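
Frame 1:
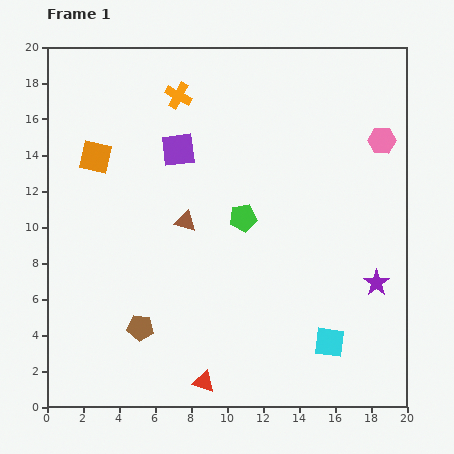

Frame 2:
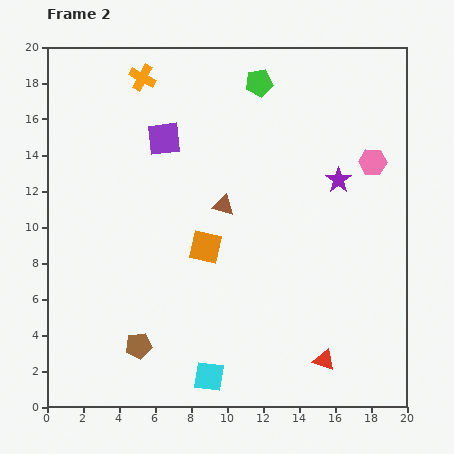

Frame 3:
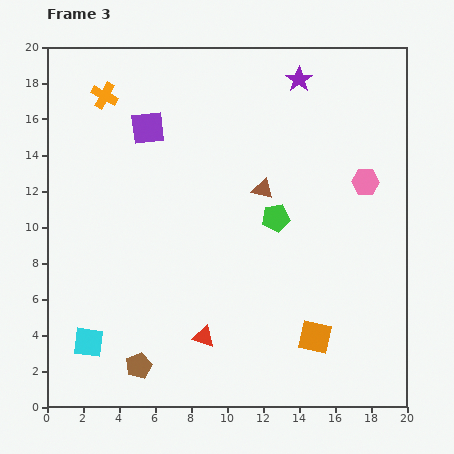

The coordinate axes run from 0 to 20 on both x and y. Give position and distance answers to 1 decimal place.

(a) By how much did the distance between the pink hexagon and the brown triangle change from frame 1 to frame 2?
-3.2

Distance in frame 1: 11.8. Distance in frame 2: 8.6.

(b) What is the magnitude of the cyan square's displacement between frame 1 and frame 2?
7.0

The cyan square moved from (15.7, 3.6) to (9.0, 1.7), a distance of √(6.7² + 1.9²) ≈ 7.0.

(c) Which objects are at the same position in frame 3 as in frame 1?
none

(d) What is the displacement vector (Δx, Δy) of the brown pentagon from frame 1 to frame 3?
(-0.1, -2.1)

The brown pentagon was at (5.2, 4.4) in frame 1 and (5.1, 2.3) in frame 3.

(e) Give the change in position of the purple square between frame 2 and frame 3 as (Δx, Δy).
(-0.9, 0.6)

The purple square was at (6.5, 14.9) in frame 2 and (5.6, 15.5) in frame 3.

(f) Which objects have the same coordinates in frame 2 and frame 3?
none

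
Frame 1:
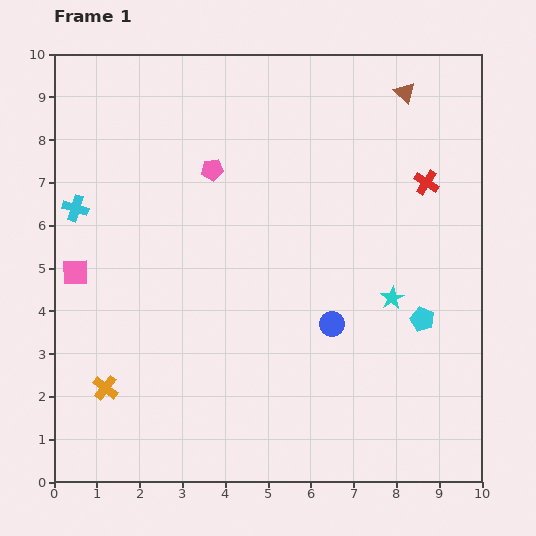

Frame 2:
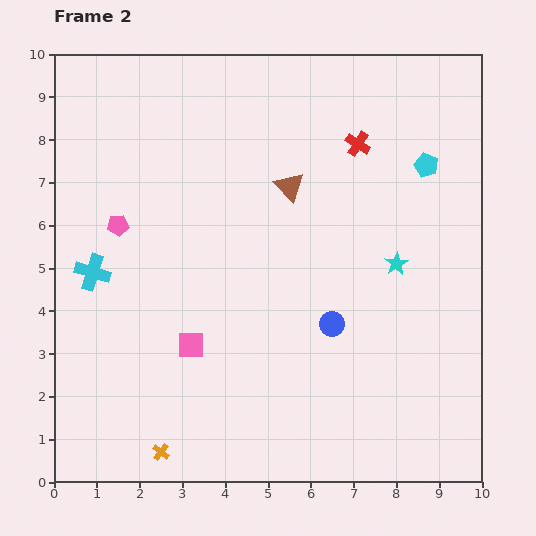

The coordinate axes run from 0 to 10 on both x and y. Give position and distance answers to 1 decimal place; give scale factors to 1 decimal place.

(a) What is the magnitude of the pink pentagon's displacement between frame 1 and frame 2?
2.6

The pink pentagon moved from (3.7, 7.3) to (1.5, 6.0), a distance of √(2.2² + 1.3²) ≈ 2.6.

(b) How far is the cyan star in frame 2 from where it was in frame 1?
0.8

The cyan star moved from (7.9, 4.3) to (8.0, 5.1), a distance of √(0.1² + 0.8²) ≈ 0.8.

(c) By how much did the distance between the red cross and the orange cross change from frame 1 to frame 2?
-0.4

Distance in frame 1: 8.9. Distance in frame 2: 8.5.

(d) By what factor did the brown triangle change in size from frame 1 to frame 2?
1.4×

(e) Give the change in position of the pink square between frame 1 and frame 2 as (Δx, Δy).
(2.7, -1.7)

The pink square was at (0.5, 4.9) in frame 1 and (3.2, 3.2) in frame 2.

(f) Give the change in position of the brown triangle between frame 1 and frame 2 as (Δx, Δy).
(-2.7, -2.2)

The brown triangle was at (8.2, 9.1) in frame 1 and (5.5, 6.9) in frame 2.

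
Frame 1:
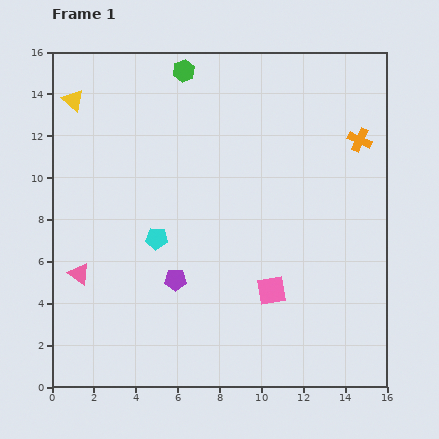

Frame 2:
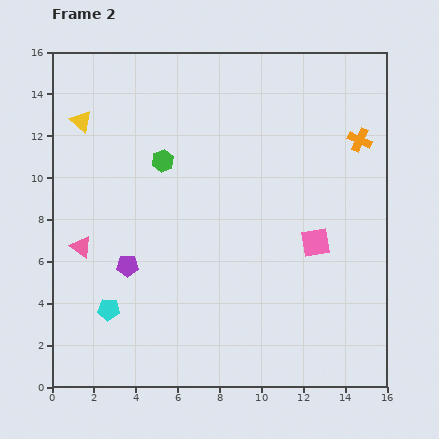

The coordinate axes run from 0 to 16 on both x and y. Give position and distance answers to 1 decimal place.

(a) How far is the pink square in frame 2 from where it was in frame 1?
3.1

The pink square moved from (10.5, 4.6) to (12.6, 6.9), a distance of √(2.1² + 2.3²) ≈ 3.1.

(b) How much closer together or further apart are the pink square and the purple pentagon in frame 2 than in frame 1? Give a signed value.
+4.5

Distance in frame 1: 4.6. Distance in frame 2: 9.1.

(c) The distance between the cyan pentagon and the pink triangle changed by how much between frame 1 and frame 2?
-0.8

Distance in frame 1: 4.1. Distance in frame 2: 3.3.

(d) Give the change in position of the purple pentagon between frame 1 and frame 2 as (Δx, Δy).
(-2.3, 0.7)

The purple pentagon was at (5.9, 5.1) in frame 1 and (3.6, 5.8) in frame 2.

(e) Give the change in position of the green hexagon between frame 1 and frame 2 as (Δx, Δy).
(-1.0, -4.3)

The green hexagon was at (6.3, 15.1) in frame 1 and (5.3, 10.8) in frame 2.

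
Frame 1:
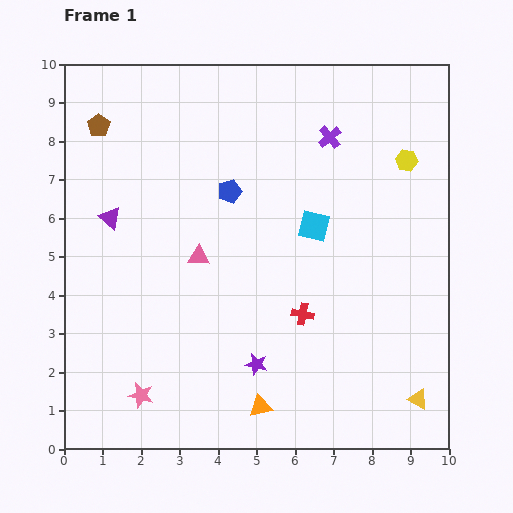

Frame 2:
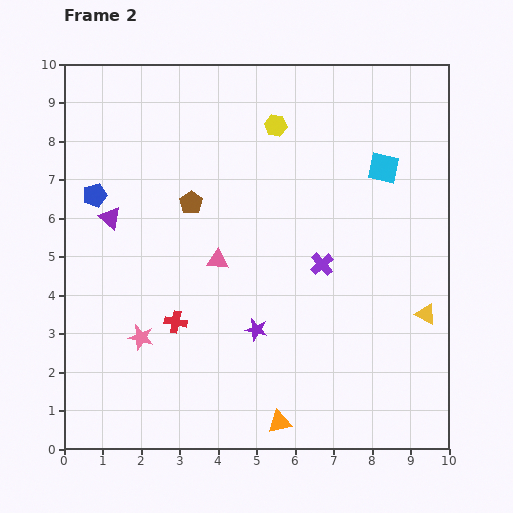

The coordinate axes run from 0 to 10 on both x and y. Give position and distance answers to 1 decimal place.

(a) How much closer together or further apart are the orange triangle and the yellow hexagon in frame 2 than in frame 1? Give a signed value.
+0.3

Distance in frame 1: 7.4. Distance in frame 2: 7.7.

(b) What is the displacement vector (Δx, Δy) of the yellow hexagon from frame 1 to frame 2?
(-3.4, 0.9)

The yellow hexagon was at (8.9, 7.5) in frame 1 and (5.5, 8.4) in frame 2.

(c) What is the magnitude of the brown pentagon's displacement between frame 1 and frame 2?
3.1

The brown pentagon moved from (0.9, 8.4) to (3.3, 6.4), a distance of √(2.4² + 2.0²) ≈ 3.1.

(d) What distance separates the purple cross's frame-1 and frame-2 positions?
3.3

The purple cross moved from (6.9, 8.1) to (6.7, 4.8), a distance of √(0.2² + 3.3²) ≈ 3.3.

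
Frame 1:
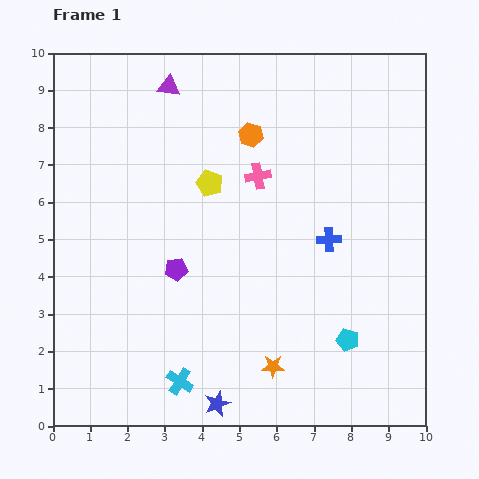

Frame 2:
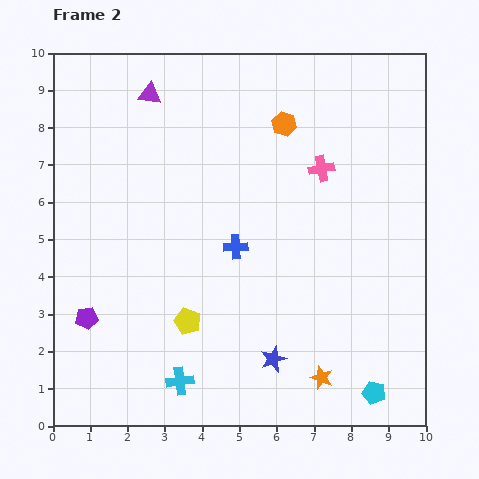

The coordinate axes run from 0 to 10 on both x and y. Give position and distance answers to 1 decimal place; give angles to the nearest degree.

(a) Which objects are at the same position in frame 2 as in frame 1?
the cyan cross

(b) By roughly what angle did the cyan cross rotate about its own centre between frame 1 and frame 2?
39° counter-clockwise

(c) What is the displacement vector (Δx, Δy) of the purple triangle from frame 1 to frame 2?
(-0.5, -0.2)

The purple triangle was at (3.1, 9.1) in frame 1 and (2.6, 8.9) in frame 2.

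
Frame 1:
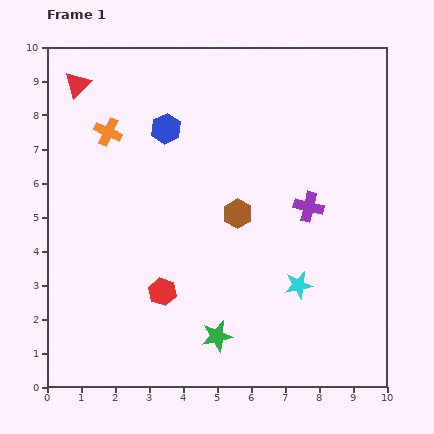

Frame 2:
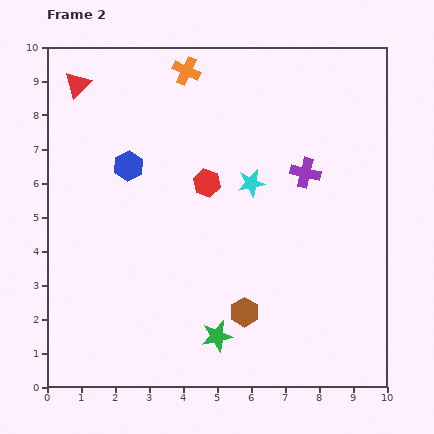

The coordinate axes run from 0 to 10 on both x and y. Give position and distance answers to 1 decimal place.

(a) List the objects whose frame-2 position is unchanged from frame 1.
the red triangle, the green star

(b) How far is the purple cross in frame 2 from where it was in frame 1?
1.0

The purple cross moved from (7.7, 5.3) to (7.6, 6.3), a distance of √(0.1² + 1.0²) ≈ 1.0.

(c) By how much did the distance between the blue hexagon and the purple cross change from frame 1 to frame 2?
+0.4

Distance in frame 1: 4.8. Distance in frame 2: 5.2.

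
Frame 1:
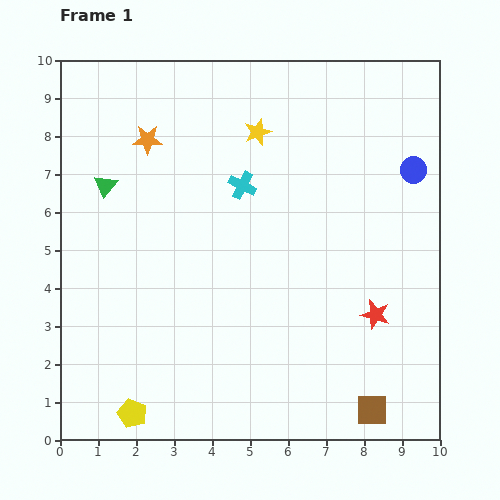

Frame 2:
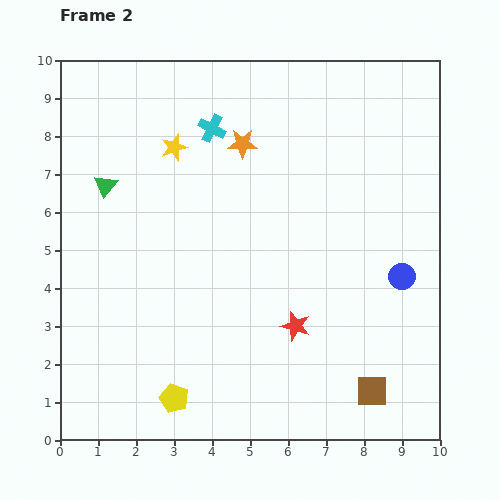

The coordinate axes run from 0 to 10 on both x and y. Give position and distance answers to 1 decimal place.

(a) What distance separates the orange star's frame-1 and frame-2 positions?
2.5

The orange star moved from (2.3, 7.9) to (4.8, 7.8), a distance of √(2.5² + 0.1²) ≈ 2.5.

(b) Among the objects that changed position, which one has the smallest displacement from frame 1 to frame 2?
the brown square

(moved 0.5)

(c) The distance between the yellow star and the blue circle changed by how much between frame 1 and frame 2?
+2.7

Distance in frame 1: 4.2. Distance in frame 2: 6.9.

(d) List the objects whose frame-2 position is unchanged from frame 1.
the green triangle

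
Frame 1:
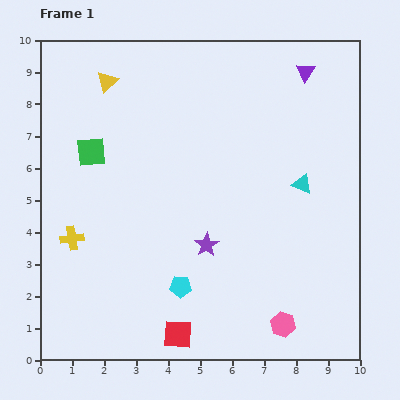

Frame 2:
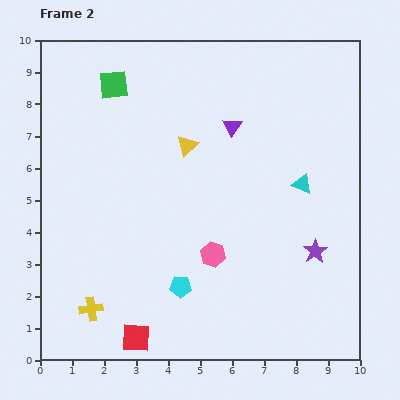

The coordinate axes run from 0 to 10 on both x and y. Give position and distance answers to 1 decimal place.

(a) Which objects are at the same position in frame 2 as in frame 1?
the cyan triangle, the cyan pentagon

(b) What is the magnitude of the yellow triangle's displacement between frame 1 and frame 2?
3.2

The yellow triangle moved from (2.1, 8.7) to (4.6, 6.7), a distance of √(2.5² + 2.0²) ≈ 3.2.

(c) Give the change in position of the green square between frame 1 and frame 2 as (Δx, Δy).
(0.7, 2.1)

The green square was at (1.6, 6.5) in frame 1 and (2.3, 8.6) in frame 2.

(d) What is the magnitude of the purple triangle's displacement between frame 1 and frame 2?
2.9

The purple triangle moved from (8.3, 9.0) to (6.0, 7.3), a distance of √(2.3² + 1.7²) ≈ 2.9.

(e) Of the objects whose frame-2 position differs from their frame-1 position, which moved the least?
the red square

(moved 1.3)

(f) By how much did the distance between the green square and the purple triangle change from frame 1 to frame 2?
-3.3

Distance in frame 1: 7.2. Distance in frame 2: 3.9.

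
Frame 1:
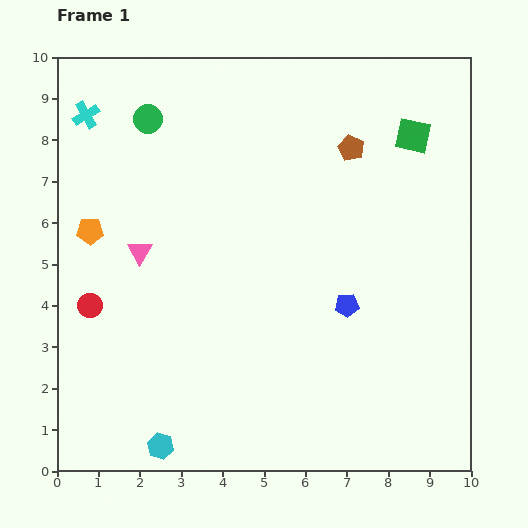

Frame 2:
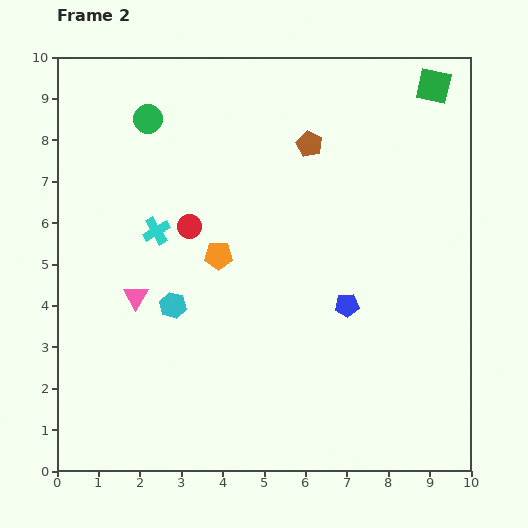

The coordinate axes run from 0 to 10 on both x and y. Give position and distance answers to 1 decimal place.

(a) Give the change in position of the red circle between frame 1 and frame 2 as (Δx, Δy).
(2.4, 1.9)

The red circle was at (0.8, 4.0) in frame 1 and (3.2, 5.9) in frame 2.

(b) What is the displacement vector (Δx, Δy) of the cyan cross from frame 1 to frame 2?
(1.7, -2.8)

The cyan cross was at (0.7, 8.6) in frame 1 and (2.4, 5.8) in frame 2.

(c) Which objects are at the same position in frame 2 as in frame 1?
the blue pentagon, the green circle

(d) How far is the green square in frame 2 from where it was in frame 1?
1.3

The green square moved from (8.6, 8.1) to (9.1, 9.3), a distance of √(0.5² + 1.2²) ≈ 1.3.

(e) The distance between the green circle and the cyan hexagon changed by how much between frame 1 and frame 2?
-3.4

Distance in frame 1: 7.9. Distance in frame 2: 4.5.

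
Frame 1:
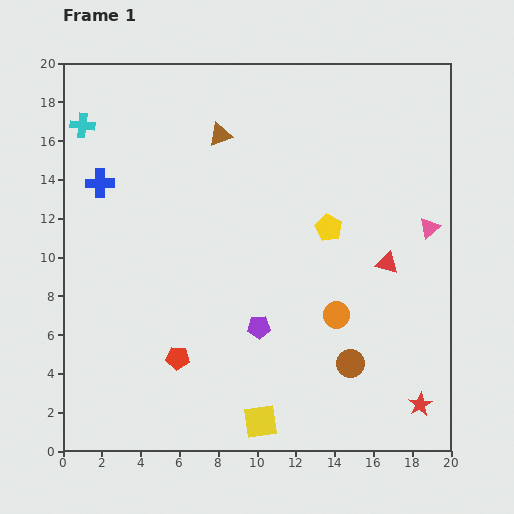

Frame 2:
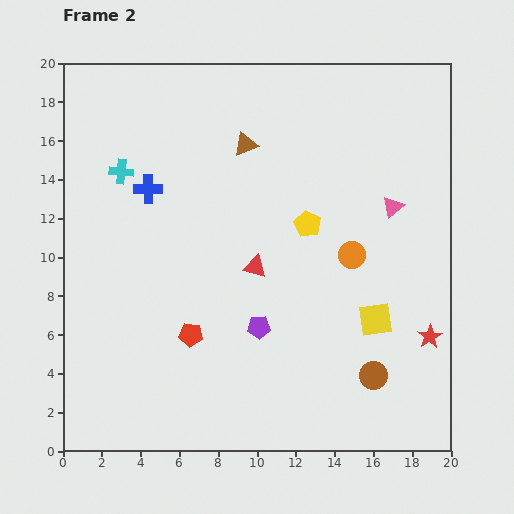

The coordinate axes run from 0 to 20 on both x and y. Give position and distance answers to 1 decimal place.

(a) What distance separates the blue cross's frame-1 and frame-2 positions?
2.5

The blue cross moved from (1.9, 13.8) to (4.4, 13.5), a distance of √(2.5² + 0.3²) ≈ 2.5.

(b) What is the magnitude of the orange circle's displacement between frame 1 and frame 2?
3.2

The orange circle moved from (14.1, 7.0) to (14.9, 10.1), a distance of √(0.8² + 3.1²) ≈ 3.2.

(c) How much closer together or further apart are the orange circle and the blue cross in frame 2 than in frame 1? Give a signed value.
-3.0

Distance in frame 1: 14.0. Distance in frame 2: 11.0.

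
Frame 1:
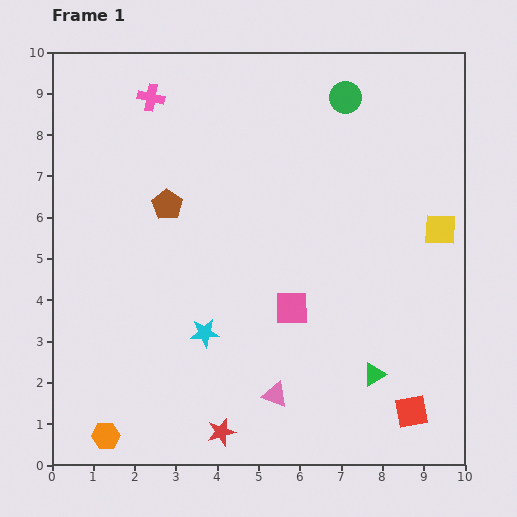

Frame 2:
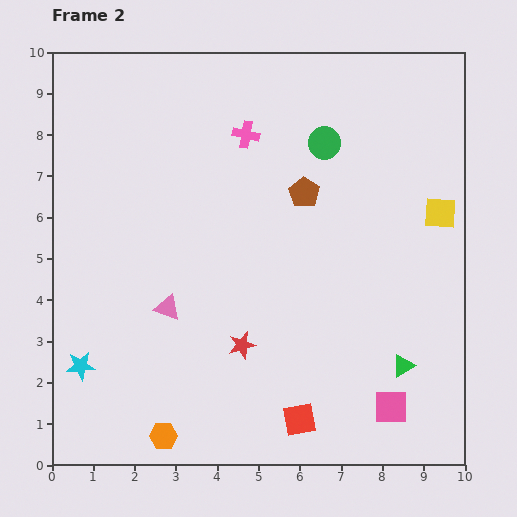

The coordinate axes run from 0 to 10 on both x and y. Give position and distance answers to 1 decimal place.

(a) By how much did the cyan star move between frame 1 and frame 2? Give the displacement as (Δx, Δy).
(-3.0, -0.8)

The cyan star was at (3.7, 3.2) in frame 1 and (0.7, 2.4) in frame 2.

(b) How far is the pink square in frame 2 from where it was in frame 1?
3.4

The pink square moved from (5.8, 3.8) to (8.2, 1.4), a distance of √(2.4² + 2.4²) ≈ 3.4.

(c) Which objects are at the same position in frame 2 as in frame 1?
none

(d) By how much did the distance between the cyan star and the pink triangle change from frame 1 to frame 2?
+0.2

Distance in frame 1: 2.3. Distance in frame 2: 2.5.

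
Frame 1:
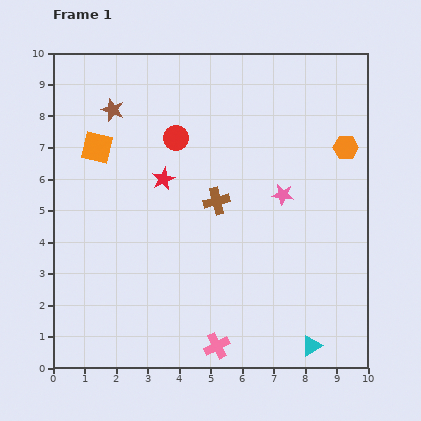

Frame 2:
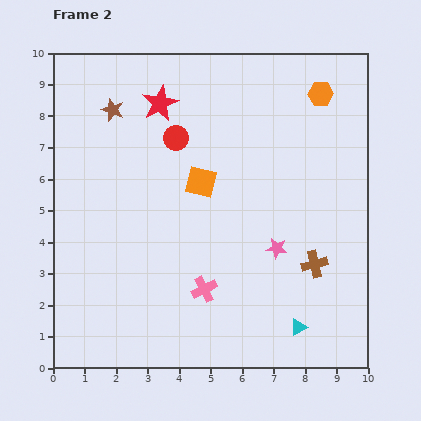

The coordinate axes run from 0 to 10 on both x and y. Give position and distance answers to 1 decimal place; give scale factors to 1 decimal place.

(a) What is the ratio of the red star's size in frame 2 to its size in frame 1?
1.6×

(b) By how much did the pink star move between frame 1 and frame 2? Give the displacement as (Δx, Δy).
(-0.2, -1.7)

The pink star was at (7.3, 5.5) in frame 1 and (7.1, 3.8) in frame 2.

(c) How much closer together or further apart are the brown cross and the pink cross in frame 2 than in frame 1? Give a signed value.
-1.0

Distance in frame 1: 4.6. Distance in frame 2: 3.6.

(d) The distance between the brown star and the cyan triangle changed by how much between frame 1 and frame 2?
-0.7

Distance in frame 1: 9.8. Distance in frame 2: 9.1.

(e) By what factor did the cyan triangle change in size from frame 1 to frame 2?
0.8×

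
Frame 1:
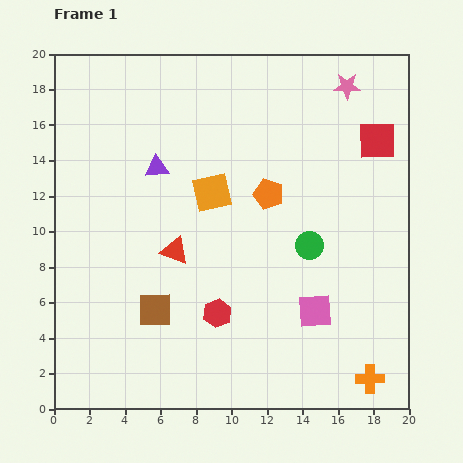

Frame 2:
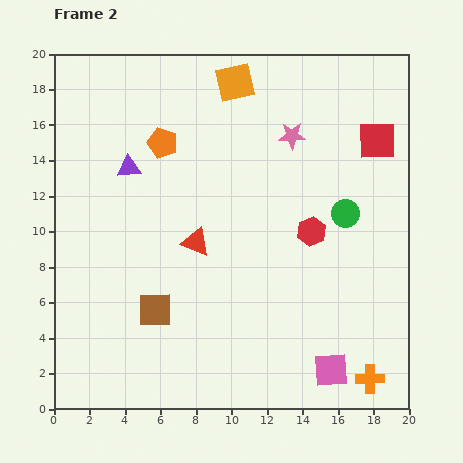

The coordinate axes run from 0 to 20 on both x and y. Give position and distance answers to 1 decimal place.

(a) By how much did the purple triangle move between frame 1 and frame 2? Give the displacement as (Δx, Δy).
(-1.6, 0.0)

The purple triangle was at (5.8, 13.6) in frame 1 and (4.2, 13.6) in frame 2.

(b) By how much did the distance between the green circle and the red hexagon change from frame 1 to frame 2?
-4.3

Distance in frame 1: 6.4. Distance in frame 2: 2.1.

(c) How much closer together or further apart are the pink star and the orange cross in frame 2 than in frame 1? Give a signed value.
-2.2

Distance in frame 1: 16.6. Distance in frame 2: 14.4.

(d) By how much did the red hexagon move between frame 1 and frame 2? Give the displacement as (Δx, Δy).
(5.3, 4.6)

The red hexagon was at (9.2, 5.4) in frame 1 and (14.5, 10.0) in frame 2.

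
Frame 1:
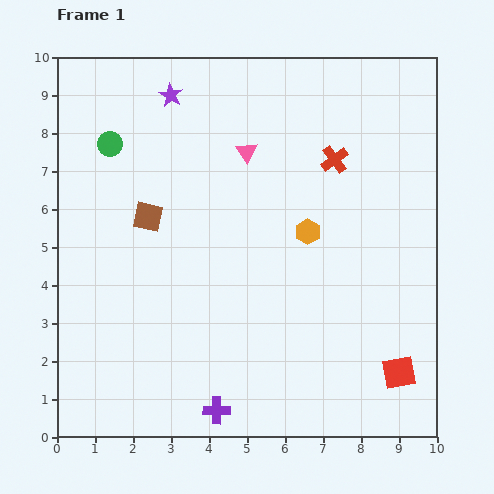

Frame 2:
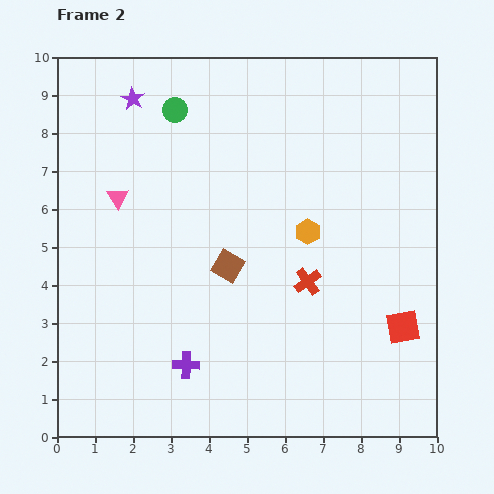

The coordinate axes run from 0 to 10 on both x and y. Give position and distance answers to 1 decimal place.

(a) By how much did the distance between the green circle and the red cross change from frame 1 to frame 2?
-0.2

Distance in frame 1: 5.9. Distance in frame 2: 5.7.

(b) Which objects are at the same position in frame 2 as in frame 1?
the orange hexagon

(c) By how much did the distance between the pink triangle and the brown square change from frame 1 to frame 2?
+0.3

Distance in frame 1: 3.1. Distance in frame 2: 3.4.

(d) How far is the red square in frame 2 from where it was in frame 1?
1.2

The red square moved from (9.0, 1.7) to (9.1, 2.9), a distance of √(0.1² + 1.2²) ≈ 1.2.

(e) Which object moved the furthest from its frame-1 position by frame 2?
the pink triangle

(moved 3.6; next 3.3)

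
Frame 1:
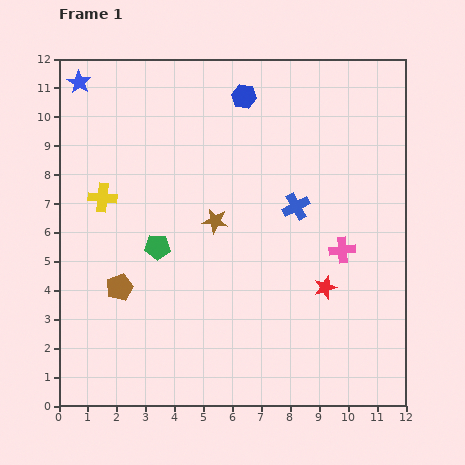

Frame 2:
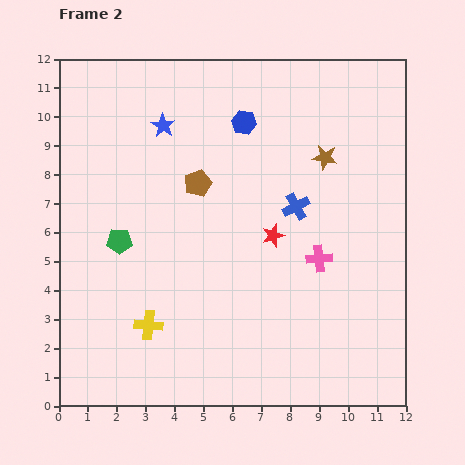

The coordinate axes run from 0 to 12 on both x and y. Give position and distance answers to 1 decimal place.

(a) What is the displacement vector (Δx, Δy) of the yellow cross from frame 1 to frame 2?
(1.6, -4.4)

The yellow cross was at (1.5, 7.2) in frame 1 and (3.1, 2.8) in frame 2.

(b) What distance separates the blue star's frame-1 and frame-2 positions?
3.3

The blue star moved from (0.7, 11.2) to (3.6, 9.7), a distance of √(2.9² + 1.5²) ≈ 3.3.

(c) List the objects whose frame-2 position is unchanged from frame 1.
the blue cross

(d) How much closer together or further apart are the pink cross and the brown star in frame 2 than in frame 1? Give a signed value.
-1.0

Distance in frame 1: 4.5. Distance in frame 2: 3.5.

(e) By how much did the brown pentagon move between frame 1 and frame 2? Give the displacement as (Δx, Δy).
(2.7, 3.6)

The brown pentagon was at (2.1, 4.1) in frame 1 and (4.8, 7.7) in frame 2.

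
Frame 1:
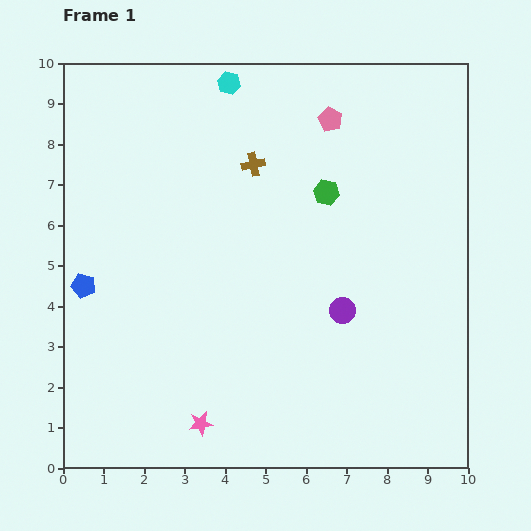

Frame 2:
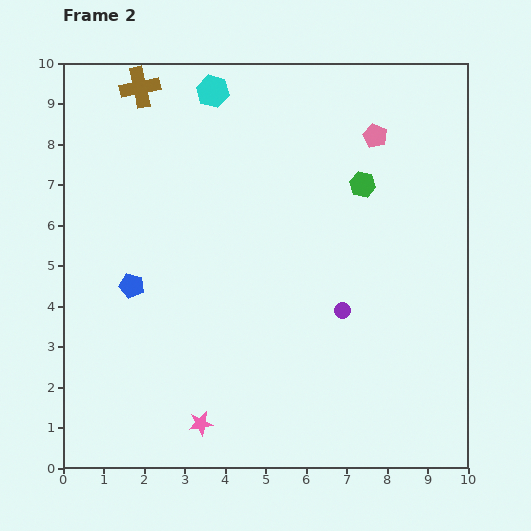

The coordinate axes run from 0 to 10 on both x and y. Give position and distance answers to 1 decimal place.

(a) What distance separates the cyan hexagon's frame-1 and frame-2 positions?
0.4

The cyan hexagon moved from (4.1, 9.5) to (3.7, 9.3), a distance of √(0.4² + 0.2²) ≈ 0.4.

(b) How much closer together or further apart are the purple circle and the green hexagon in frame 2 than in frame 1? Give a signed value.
+0.2

Distance in frame 1: 2.9. Distance in frame 2: 3.1.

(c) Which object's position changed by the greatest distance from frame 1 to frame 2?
the brown cross

(moved 3.4; next 1.2)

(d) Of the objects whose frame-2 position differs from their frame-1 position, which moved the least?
the cyan hexagon

(moved 0.4)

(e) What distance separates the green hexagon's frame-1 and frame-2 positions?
0.9

The green hexagon moved from (6.5, 6.8) to (7.4, 7.0), a distance of √(0.9² + 0.2²) ≈ 0.9.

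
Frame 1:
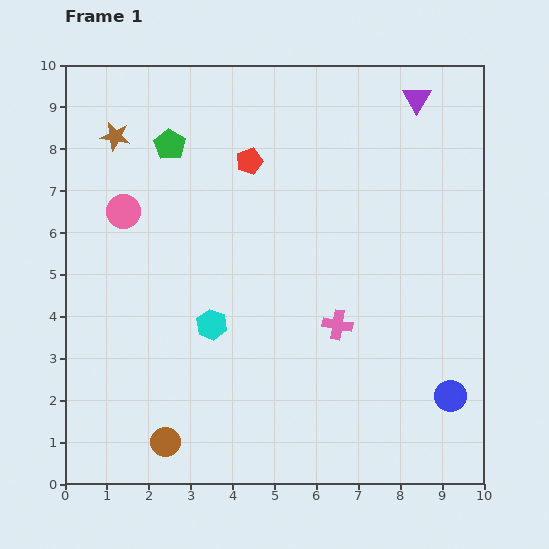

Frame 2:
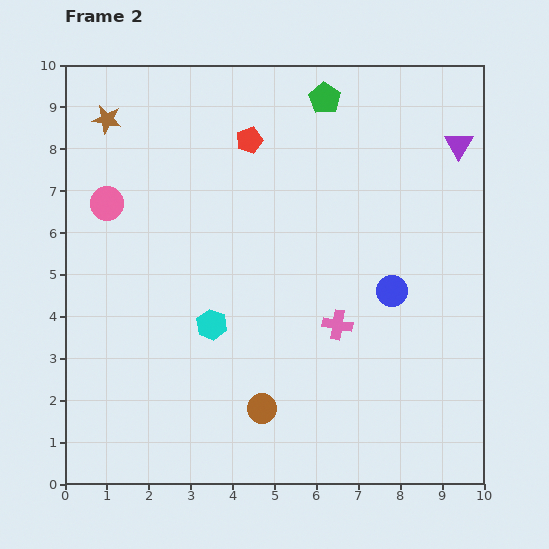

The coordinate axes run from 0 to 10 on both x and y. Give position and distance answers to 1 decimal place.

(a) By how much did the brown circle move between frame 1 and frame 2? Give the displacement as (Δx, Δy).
(2.3, 0.8)

The brown circle was at (2.4, 1.0) in frame 1 and (4.7, 1.8) in frame 2.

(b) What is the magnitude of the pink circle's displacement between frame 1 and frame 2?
0.4

The pink circle moved from (1.4, 6.5) to (1.0, 6.7), a distance of √(0.4² + 0.2²) ≈ 0.4.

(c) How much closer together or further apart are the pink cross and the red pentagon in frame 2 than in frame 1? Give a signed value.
+0.5

Distance in frame 1: 4.4. Distance in frame 2: 4.9.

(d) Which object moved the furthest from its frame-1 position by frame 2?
the green pentagon

(moved 3.9; next 2.9)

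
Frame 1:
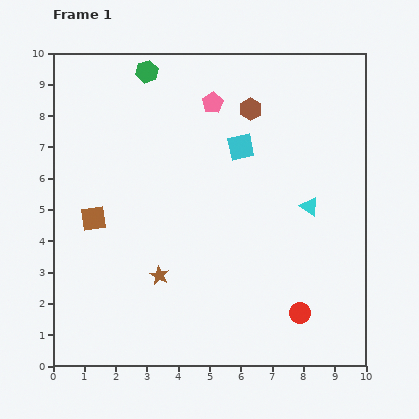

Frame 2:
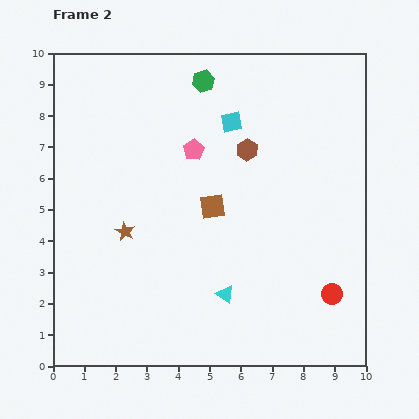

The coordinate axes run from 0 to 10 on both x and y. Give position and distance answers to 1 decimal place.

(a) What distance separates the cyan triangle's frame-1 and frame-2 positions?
3.9

The cyan triangle moved from (8.2, 5.1) to (5.5, 2.3), a distance of √(2.7² + 2.8²) ≈ 3.9.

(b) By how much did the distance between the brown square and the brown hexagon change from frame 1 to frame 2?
-4.0

Distance in frame 1: 6.1. Distance in frame 2: 2.1.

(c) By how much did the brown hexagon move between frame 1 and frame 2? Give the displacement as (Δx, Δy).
(-0.1, -1.3)

The brown hexagon was at (6.3, 8.2) in frame 1 and (6.2, 6.9) in frame 2.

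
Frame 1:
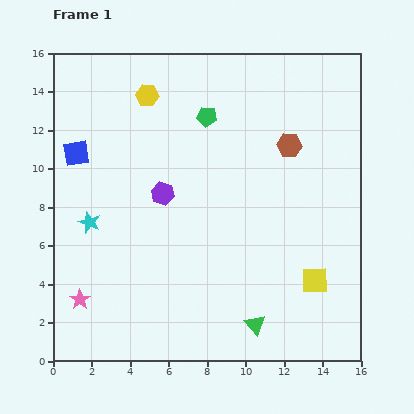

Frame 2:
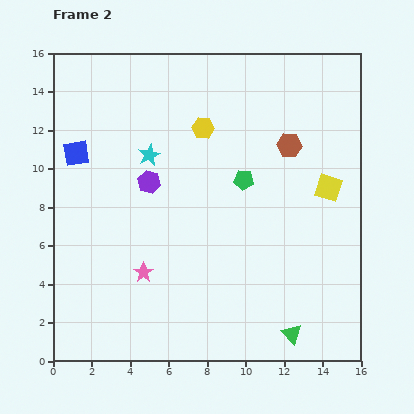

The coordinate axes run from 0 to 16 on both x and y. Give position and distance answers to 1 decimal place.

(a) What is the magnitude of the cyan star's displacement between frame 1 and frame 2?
4.7

The cyan star moved from (1.9, 7.2) to (5.0, 10.7), a distance of √(3.1² + 3.5²) ≈ 4.7.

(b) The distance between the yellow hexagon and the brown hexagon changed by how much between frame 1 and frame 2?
-3.2

Distance in frame 1: 7.8. Distance in frame 2: 4.6.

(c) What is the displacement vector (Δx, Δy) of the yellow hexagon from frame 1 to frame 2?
(2.9, -1.7)

The yellow hexagon was at (4.9, 13.8) in frame 1 and (7.8, 12.1) in frame 2.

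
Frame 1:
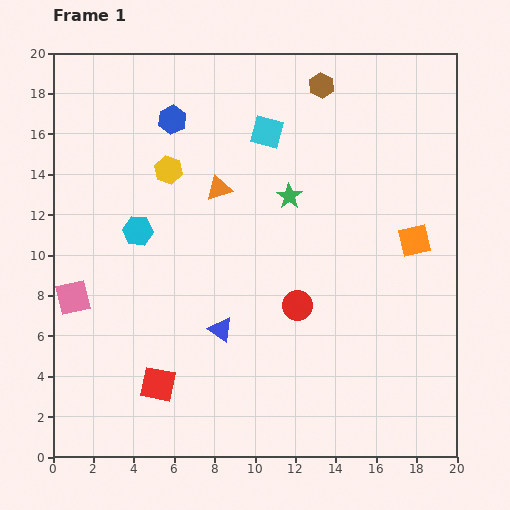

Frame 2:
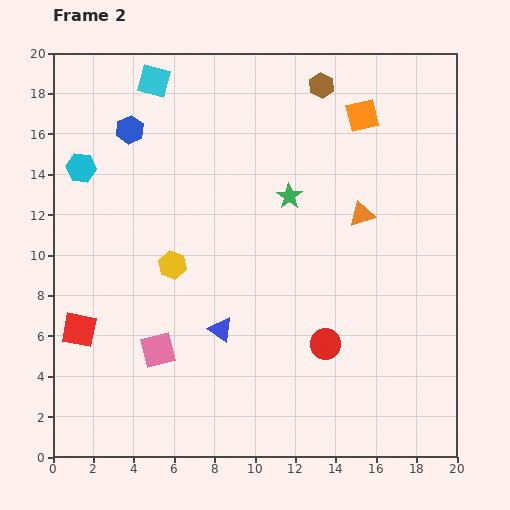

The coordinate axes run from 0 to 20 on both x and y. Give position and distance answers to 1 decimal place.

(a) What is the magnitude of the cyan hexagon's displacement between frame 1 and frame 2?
4.2

The cyan hexagon moved from (4.2, 11.2) to (1.4, 14.3), a distance of √(2.8² + 3.1²) ≈ 4.2.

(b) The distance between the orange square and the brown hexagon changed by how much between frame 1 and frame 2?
-6.5

Distance in frame 1: 9.0. Distance in frame 2: 2.5.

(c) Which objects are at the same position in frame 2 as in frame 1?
the green star, the blue triangle, the brown hexagon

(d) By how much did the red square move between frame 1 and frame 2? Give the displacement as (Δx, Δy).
(-3.9, 2.7)

The red square was at (5.2, 3.6) in frame 1 and (1.3, 6.3) in frame 2.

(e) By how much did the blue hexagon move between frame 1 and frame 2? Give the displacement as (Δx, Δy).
(-2.1, -0.5)

The blue hexagon was at (5.9, 16.7) in frame 1 and (3.8, 16.2) in frame 2.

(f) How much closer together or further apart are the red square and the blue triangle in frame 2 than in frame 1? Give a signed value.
+2.9

Distance in frame 1: 4.1. Distance in frame 2: 7.0.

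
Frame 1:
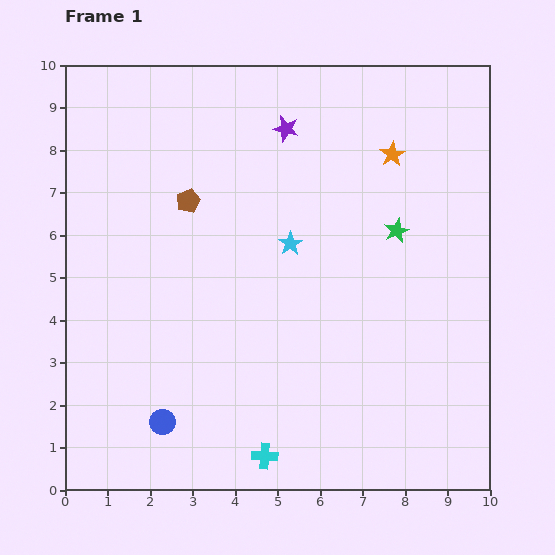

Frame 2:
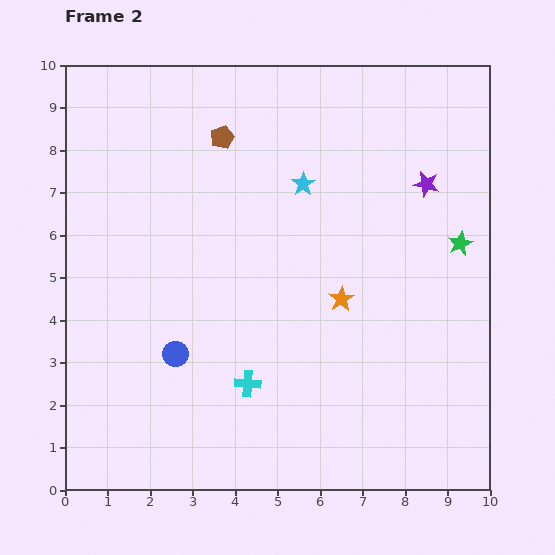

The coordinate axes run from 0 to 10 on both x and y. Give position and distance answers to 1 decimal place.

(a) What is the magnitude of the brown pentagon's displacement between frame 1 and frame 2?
1.7

The brown pentagon moved from (2.9, 6.8) to (3.7, 8.3), a distance of √(0.8² + 1.5²) ≈ 1.7.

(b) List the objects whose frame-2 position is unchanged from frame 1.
none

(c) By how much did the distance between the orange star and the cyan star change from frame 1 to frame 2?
-0.4

Distance in frame 1: 3.2. Distance in frame 2: 2.8.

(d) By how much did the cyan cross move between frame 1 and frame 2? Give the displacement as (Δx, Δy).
(-0.4, 1.7)

The cyan cross was at (4.7, 0.8) in frame 1 and (4.3, 2.5) in frame 2.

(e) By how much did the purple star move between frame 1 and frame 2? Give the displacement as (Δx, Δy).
(3.3, -1.3)

The purple star was at (5.2, 8.5) in frame 1 and (8.5, 7.2) in frame 2.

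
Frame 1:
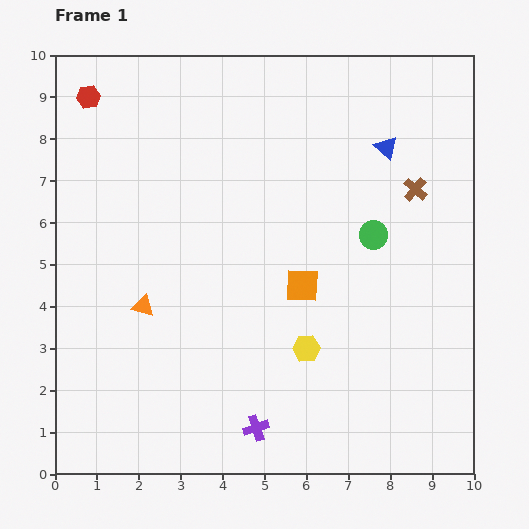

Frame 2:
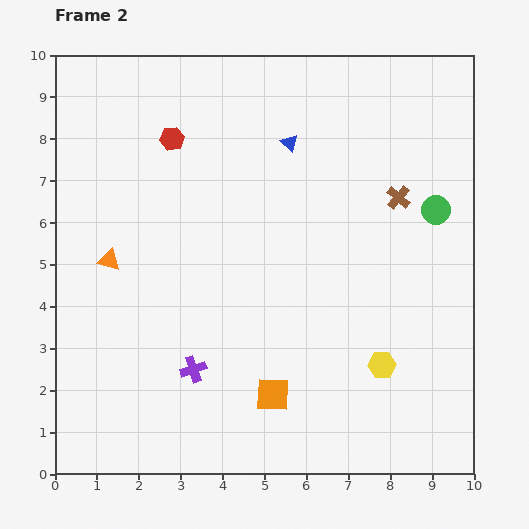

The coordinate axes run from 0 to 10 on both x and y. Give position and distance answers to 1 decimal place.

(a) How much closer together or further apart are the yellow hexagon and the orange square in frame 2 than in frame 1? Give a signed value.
+1.2

Distance in frame 1: 1.5. Distance in frame 2: 2.7.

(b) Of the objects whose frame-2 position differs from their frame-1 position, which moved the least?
the brown cross

(moved 0.4)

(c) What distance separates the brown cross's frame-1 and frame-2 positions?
0.4

The brown cross moved from (8.6, 6.8) to (8.2, 6.6), a distance of √(0.4² + 0.2²) ≈ 0.4.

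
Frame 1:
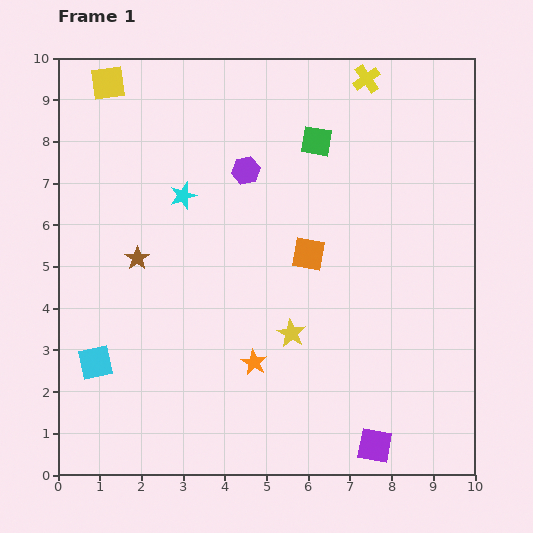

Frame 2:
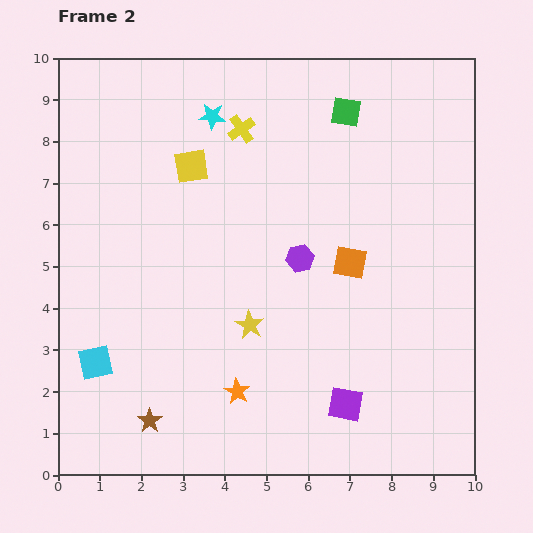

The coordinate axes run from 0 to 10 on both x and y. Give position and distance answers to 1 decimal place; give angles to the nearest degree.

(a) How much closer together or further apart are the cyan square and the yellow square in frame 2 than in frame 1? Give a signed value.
-1.5

Distance in frame 1: 6.7. Distance in frame 2: 5.2.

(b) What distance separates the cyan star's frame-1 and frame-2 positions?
2.0

The cyan star moved from (3.0, 6.7) to (3.7, 8.6), a distance of √(0.7² + 1.9²) ≈ 2.0.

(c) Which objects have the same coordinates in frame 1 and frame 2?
the cyan square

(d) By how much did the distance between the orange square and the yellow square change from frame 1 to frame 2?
-1.9

Distance in frame 1: 6.3. Distance in frame 2: 4.4.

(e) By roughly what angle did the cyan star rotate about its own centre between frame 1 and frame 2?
23° clockwise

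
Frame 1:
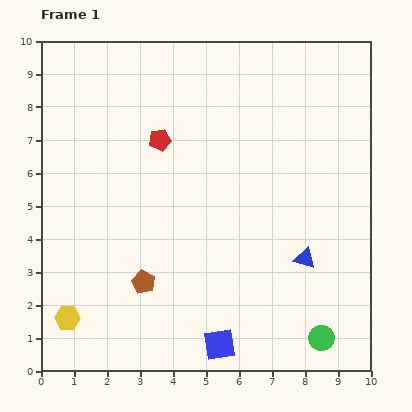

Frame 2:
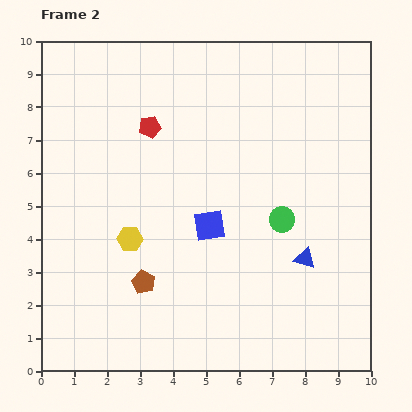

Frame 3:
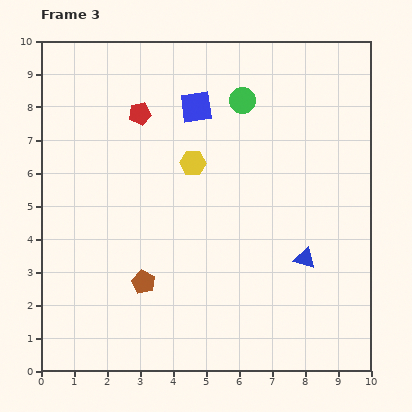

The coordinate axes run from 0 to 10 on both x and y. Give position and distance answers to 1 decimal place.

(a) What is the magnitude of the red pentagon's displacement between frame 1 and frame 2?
0.5

The red pentagon moved from (3.6, 7.0) to (3.3, 7.4), a distance of √(0.3² + 0.4²) ≈ 0.5.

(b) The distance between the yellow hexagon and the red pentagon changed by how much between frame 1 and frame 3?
-3.9

Distance in frame 1: 6.1. Distance in frame 3: 2.2.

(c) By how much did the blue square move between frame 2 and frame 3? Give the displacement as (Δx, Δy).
(-0.4, 3.6)

The blue square was at (5.1, 4.4) in frame 2 and (4.7, 8.0) in frame 3.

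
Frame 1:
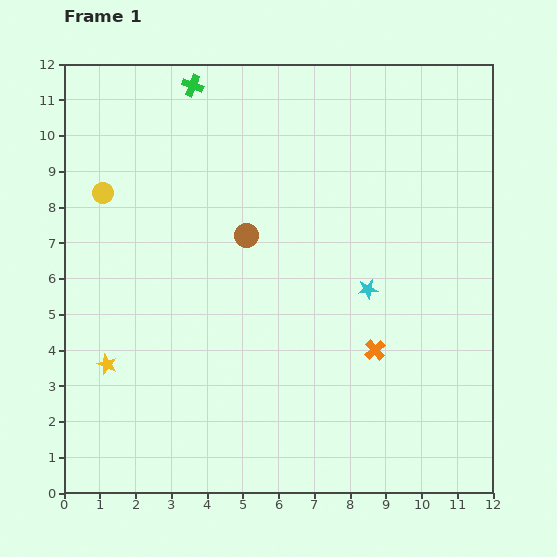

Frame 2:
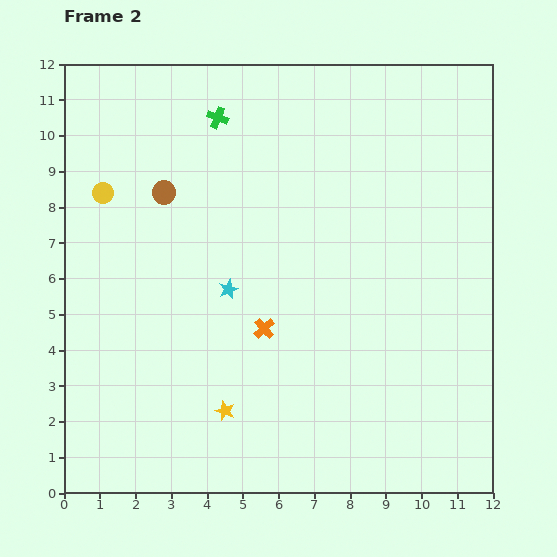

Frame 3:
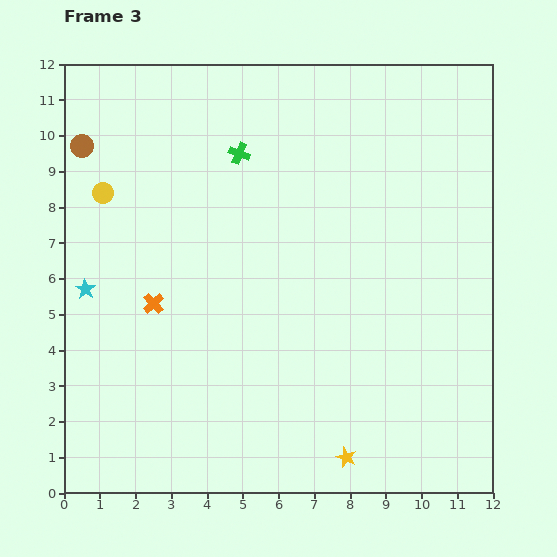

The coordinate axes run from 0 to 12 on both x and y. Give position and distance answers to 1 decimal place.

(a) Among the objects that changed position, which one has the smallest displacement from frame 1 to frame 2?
the green cross

(moved 1.1)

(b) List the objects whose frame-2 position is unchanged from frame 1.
the yellow circle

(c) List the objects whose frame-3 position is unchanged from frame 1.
the yellow circle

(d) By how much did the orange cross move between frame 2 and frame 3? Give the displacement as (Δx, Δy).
(-3.1, 0.7)

The orange cross was at (5.6, 4.6) in frame 2 and (2.5, 5.3) in frame 3.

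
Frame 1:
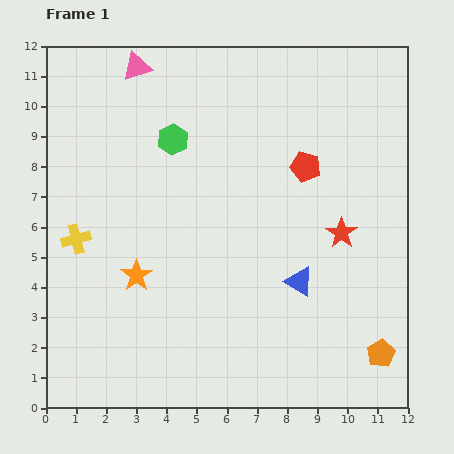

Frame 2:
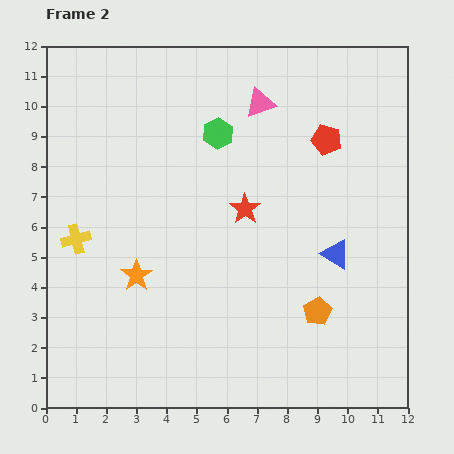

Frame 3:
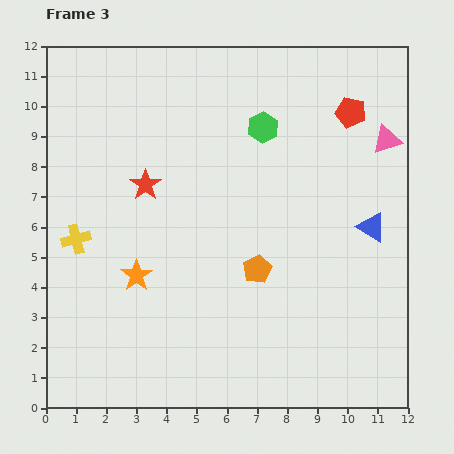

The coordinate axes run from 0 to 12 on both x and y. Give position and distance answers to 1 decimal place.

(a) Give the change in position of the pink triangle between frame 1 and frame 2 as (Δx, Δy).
(4.1, -1.2)

The pink triangle was at (3.0, 11.3) in frame 1 and (7.1, 10.1) in frame 2.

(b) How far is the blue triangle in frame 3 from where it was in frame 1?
3.0

The blue triangle moved from (8.4, 4.2) to (10.8, 6.0), a distance of √(2.4² + 1.8²) ≈ 3.0.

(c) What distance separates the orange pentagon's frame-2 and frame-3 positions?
2.4

The orange pentagon moved from (9.0, 3.2) to (7.0, 4.6), a distance of √(2.0² + 1.4²) ≈ 2.4.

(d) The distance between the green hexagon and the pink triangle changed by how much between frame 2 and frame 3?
+2.4

Distance in frame 2: 1.7. Distance in frame 3: 4.1.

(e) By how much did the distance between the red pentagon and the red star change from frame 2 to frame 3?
+3.7

Distance in frame 2: 3.5. Distance in frame 3: 7.2.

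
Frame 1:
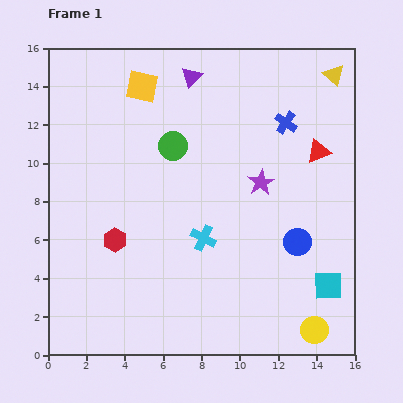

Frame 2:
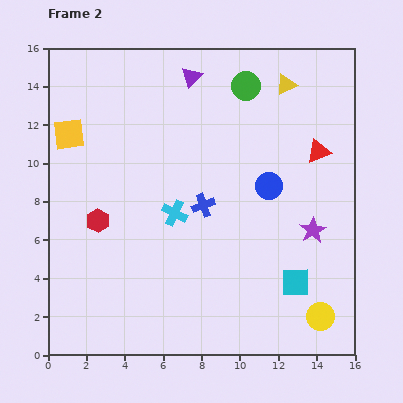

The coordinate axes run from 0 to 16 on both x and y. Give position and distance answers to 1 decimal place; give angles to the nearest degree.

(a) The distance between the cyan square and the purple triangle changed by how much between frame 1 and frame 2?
-1.0

Distance in frame 1: 13.0. Distance in frame 2: 12.0.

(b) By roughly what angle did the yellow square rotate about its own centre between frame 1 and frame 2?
18° counter-clockwise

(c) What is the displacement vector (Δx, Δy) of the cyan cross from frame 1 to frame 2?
(-1.5, 1.3)

The cyan cross was at (8.1, 6.1) in frame 1 and (6.6, 7.4) in frame 2.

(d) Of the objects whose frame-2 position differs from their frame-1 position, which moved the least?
the yellow circle

(moved 0.8)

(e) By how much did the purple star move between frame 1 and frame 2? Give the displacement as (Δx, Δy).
(2.7, -2.5)

The purple star was at (11.1, 9.0) in frame 1 and (13.8, 6.5) in frame 2.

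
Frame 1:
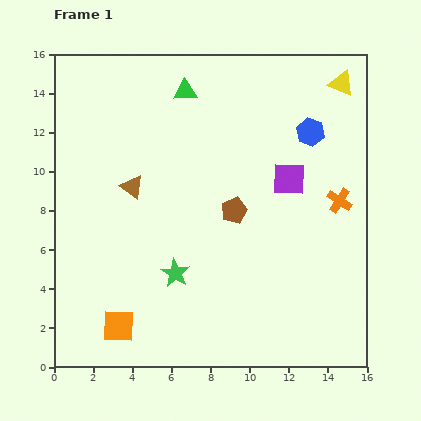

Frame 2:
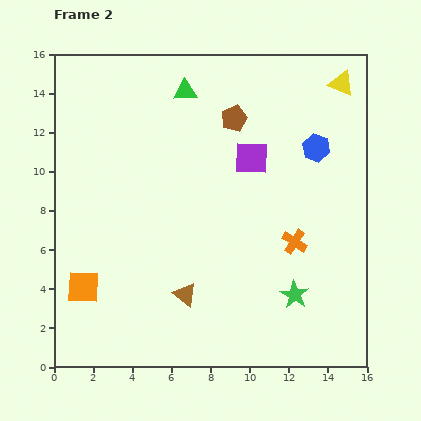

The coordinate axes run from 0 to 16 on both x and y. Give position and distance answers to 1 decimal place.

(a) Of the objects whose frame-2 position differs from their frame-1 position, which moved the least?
the blue hexagon

(moved 0.9)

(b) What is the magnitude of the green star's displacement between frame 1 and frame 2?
6.2

The green star moved from (6.2, 4.8) to (12.3, 3.7), a distance of √(6.1² + 1.1²) ≈ 6.2.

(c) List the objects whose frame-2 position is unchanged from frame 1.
the green triangle, the yellow triangle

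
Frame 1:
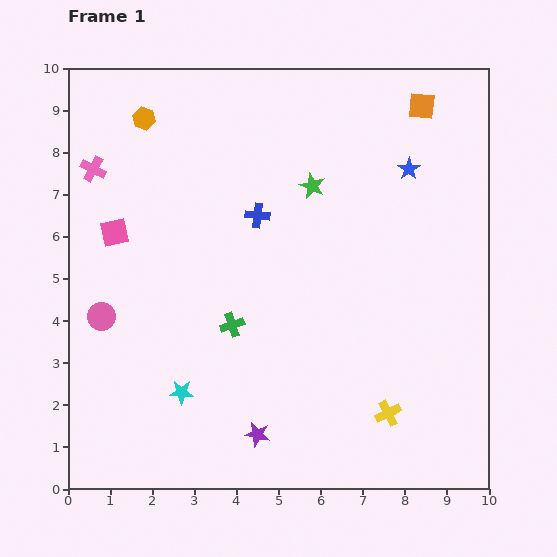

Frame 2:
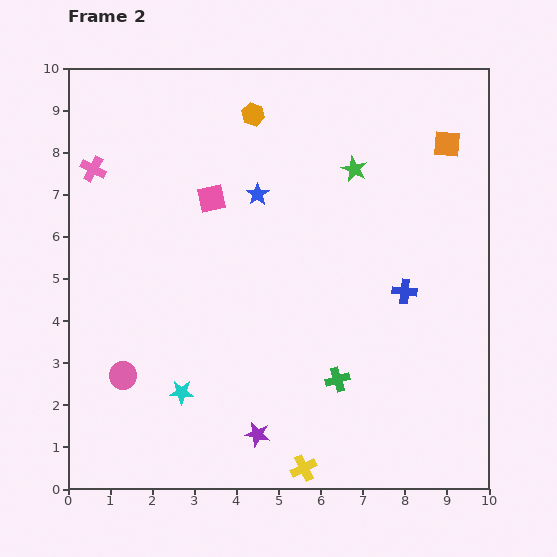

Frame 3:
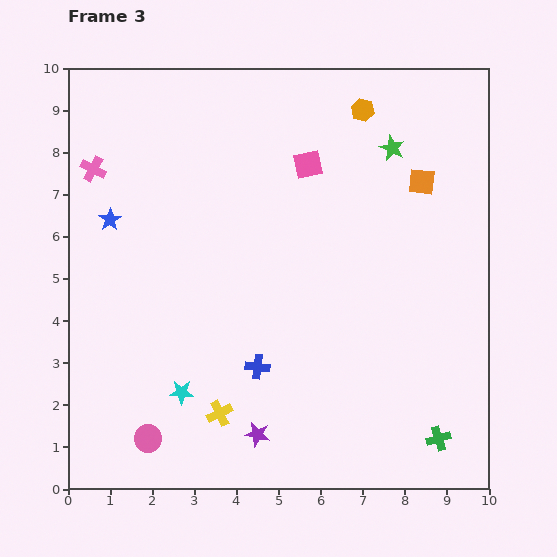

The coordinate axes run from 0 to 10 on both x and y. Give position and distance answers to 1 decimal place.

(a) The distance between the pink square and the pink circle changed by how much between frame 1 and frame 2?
+2.7

Distance in frame 1: 2.0. Distance in frame 2: 4.7.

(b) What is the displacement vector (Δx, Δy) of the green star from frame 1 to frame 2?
(1.0, 0.4)

The green star was at (5.8, 7.2) in frame 1 and (6.8, 7.6) in frame 2.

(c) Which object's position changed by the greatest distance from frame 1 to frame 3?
the blue star

(moved 7.2; next 5.6)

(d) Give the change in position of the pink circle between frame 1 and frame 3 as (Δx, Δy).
(1.1, -2.9)

The pink circle was at (0.8, 4.1) in frame 1 and (1.9, 1.2) in frame 3.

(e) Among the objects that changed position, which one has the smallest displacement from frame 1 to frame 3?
the orange square

(moved 1.8)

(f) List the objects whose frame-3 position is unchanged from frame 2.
the pink cross, the purple star, the cyan star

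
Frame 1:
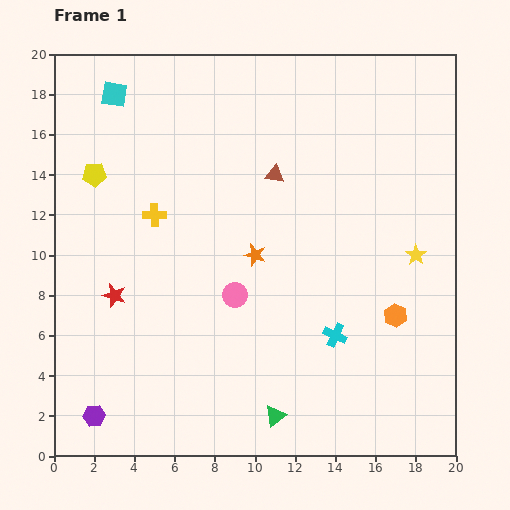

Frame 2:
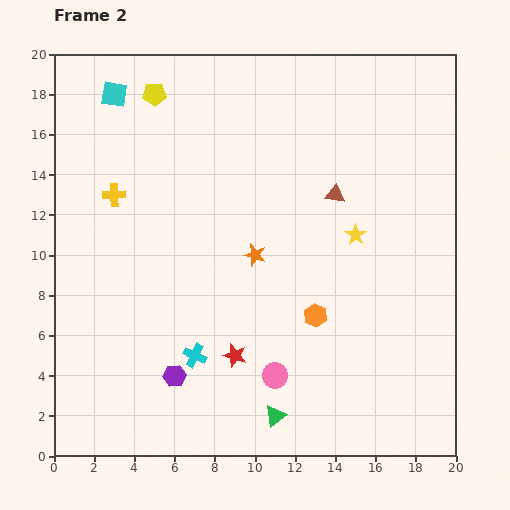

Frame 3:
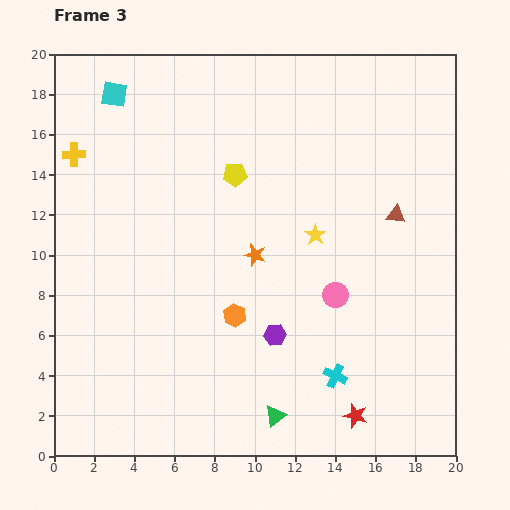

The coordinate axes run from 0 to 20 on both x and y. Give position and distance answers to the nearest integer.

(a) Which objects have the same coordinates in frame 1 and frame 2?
the cyan square, the green triangle, the orange star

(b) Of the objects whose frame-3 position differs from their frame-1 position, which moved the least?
the cyan cross

(moved 2)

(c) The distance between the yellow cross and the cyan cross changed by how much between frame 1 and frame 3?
+6

Distance in frame 1: 11. Distance in frame 3: 17.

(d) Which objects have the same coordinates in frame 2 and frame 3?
the cyan square, the green triangle, the orange star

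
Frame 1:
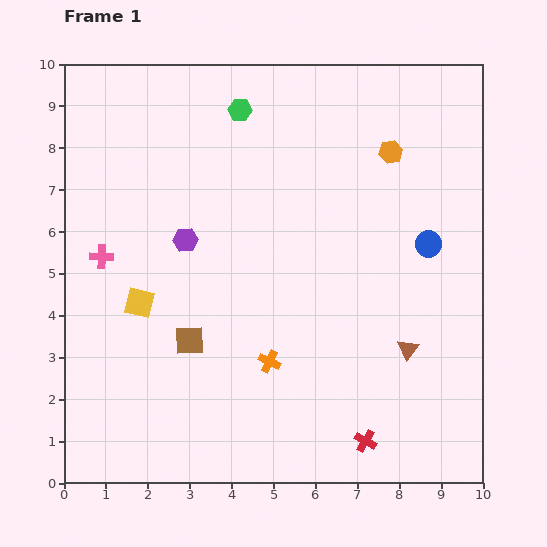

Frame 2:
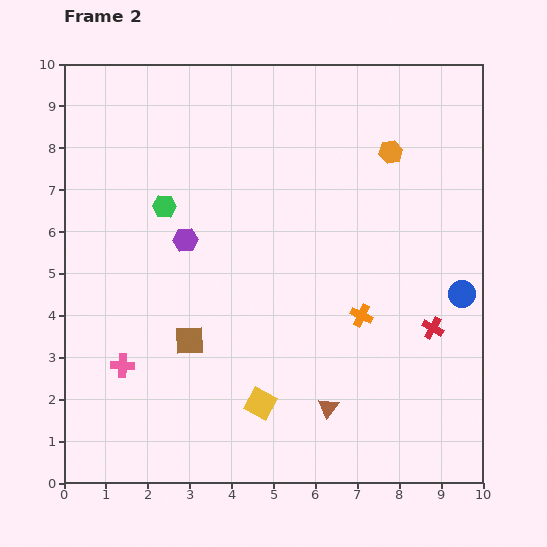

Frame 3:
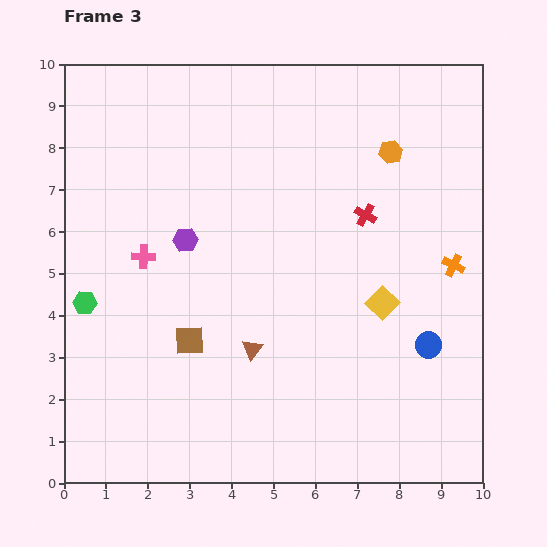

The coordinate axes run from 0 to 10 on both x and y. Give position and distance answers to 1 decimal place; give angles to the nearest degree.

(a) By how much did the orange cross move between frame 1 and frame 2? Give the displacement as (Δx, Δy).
(2.2, 1.1)

The orange cross was at (4.9, 2.9) in frame 1 and (7.1, 4.0) in frame 2.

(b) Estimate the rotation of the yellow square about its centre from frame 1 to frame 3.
30° clockwise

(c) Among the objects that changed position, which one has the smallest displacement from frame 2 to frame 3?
the blue circle

(moved 1.4)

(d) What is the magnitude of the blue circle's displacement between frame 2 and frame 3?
1.4

The blue circle moved from (9.5, 4.5) to (8.7, 3.3), a distance of √(0.8² + 1.2²) ≈ 1.4.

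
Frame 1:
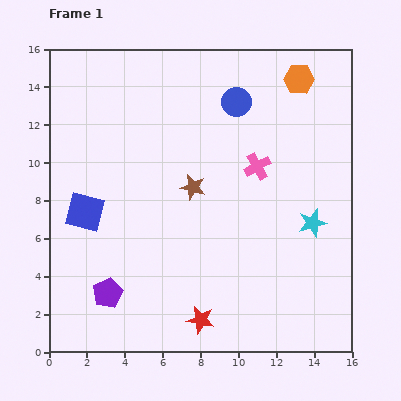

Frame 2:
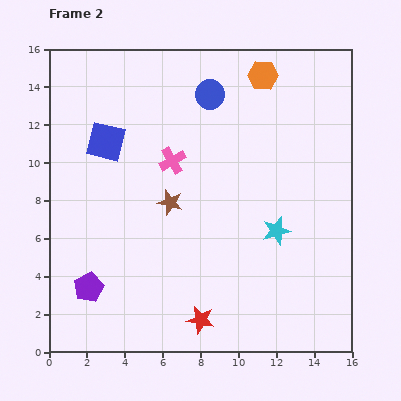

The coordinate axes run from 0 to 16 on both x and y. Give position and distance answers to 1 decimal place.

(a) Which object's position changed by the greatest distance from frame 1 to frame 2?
the pink cross

(moved 4.5; next 3.9)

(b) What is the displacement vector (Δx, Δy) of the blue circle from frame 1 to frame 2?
(-1.4, 0.4)

The blue circle was at (9.9, 13.2) in frame 1 and (8.5, 13.6) in frame 2.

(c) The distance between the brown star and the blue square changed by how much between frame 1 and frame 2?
-1.1

Distance in frame 1: 5.8. Distance in frame 2: 4.7.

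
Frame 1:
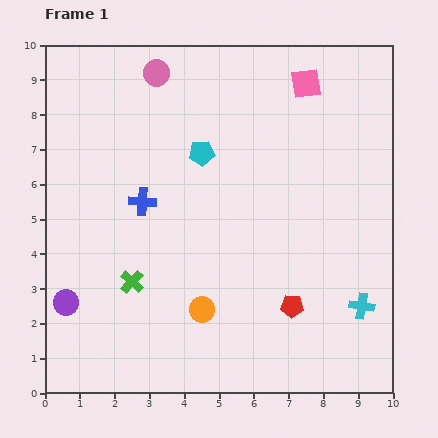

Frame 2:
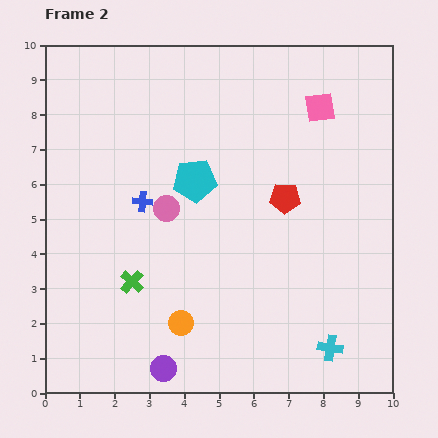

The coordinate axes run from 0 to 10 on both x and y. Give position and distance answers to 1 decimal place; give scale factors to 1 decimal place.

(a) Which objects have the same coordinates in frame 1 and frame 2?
the blue cross, the green cross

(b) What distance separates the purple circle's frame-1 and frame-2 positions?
3.4

The purple circle moved from (0.6, 2.6) to (3.4, 0.7), a distance of √(2.8² + 1.9²) ≈ 3.4.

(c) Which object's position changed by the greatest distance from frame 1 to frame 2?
the pink circle

(moved 3.9; next 3.4)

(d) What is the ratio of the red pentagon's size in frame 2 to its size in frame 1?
1.4×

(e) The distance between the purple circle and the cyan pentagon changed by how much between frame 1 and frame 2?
-0.3

Distance in frame 1: 5.8. Distance in frame 2: 5.5.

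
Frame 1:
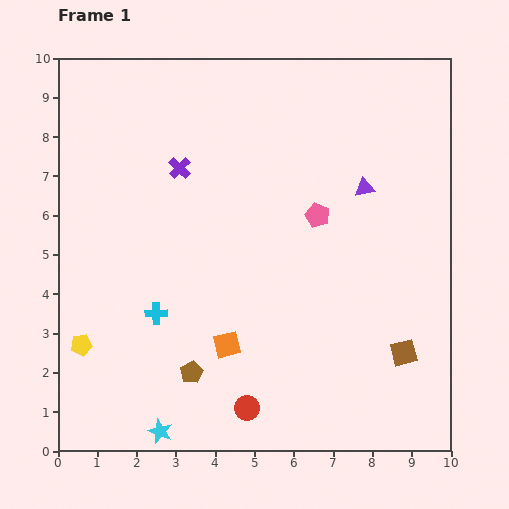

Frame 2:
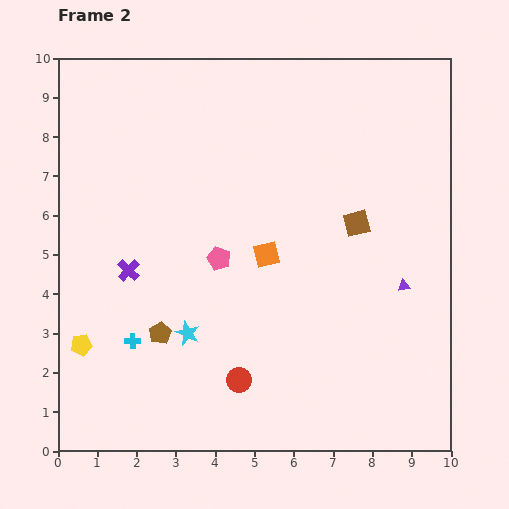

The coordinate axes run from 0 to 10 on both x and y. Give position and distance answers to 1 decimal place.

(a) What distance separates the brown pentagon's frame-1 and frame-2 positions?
1.3

The brown pentagon moved from (3.4, 2.0) to (2.6, 3.0), a distance of √(0.8² + 1.0²) ≈ 1.3.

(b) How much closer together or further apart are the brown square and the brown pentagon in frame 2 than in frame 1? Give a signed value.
+0.3

Distance in frame 1: 5.4. Distance in frame 2: 5.7.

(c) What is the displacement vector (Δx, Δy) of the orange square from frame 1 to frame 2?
(1.0, 2.3)

The orange square was at (4.3, 2.7) in frame 1 and (5.3, 5.0) in frame 2.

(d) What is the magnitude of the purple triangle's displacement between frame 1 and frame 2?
2.7

The purple triangle moved from (7.8, 6.7) to (8.8, 4.2), a distance of √(1.0² + 2.5²) ≈ 2.7.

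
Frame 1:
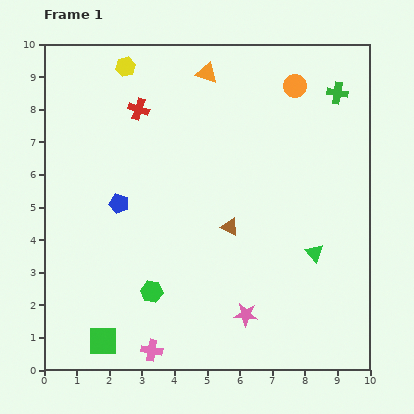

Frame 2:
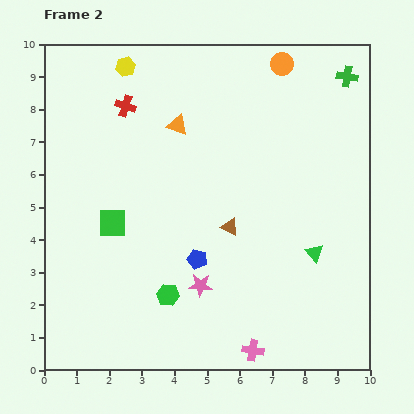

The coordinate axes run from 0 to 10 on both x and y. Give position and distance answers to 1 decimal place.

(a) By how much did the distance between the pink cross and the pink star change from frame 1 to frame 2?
-0.5

Distance in frame 1: 3.1. Distance in frame 2: 2.6.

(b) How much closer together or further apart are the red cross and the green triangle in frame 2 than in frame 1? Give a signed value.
+0.3

Distance in frame 1: 7.0. Distance in frame 2: 7.3.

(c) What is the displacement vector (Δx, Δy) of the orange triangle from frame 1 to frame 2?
(-0.9, -1.6)

The orange triangle was at (5.0, 9.1) in frame 1 and (4.1, 7.5) in frame 2.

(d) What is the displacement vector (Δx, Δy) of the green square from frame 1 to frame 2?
(0.3, 3.6)

The green square was at (1.8, 0.9) in frame 1 and (2.1, 4.5) in frame 2.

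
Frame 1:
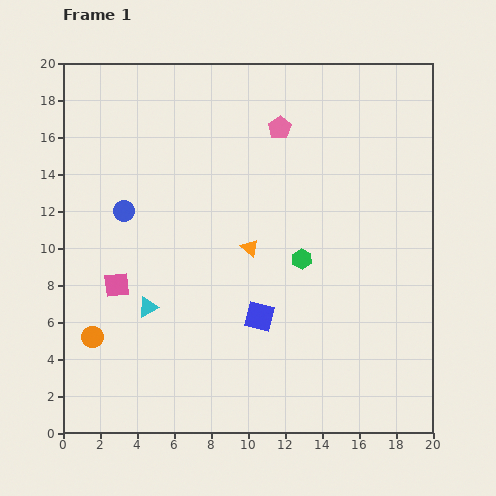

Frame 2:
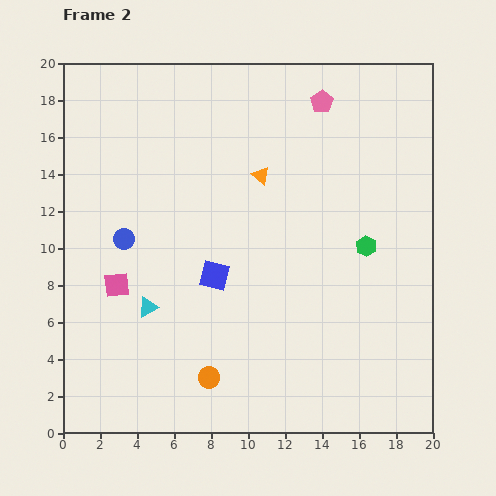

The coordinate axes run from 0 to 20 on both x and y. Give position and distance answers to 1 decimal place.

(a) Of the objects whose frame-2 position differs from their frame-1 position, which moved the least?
the blue circle

(moved 1.5)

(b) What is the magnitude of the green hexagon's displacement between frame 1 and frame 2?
3.6

The green hexagon moved from (12.9, 9.4) to (16.4, 10.1), a distance of √(3.5² + 0.7²) ≈ 3.6.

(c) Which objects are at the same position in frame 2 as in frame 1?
the cyan triangle, the pink square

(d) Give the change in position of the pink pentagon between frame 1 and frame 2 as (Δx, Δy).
(2.3, 1.4)

The pink pentagon was at (11.7, 16.5) in frame 1 and (14.0, 17.9) in frame 2.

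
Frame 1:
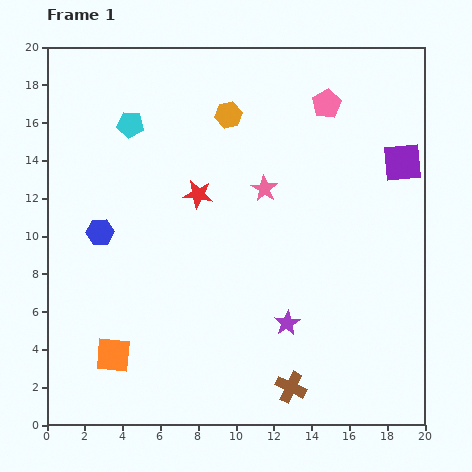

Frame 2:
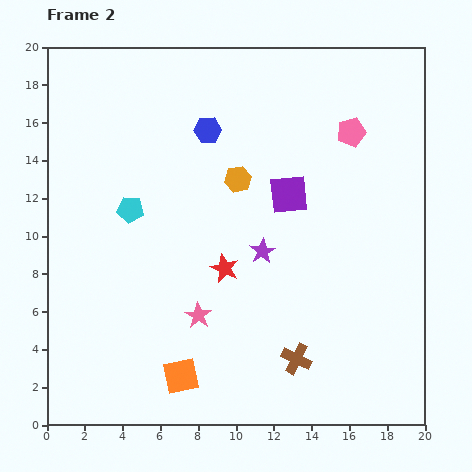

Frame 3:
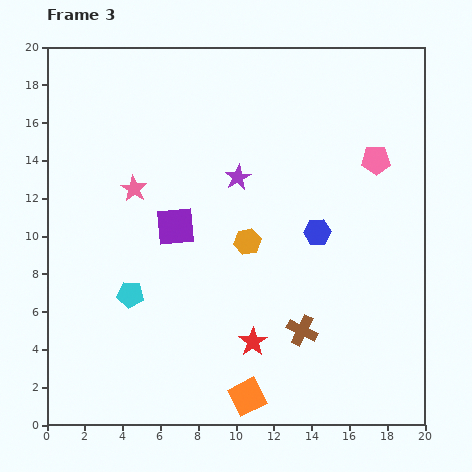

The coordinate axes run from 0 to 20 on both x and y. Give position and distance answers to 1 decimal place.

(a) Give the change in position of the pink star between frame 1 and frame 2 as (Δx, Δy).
(-3.5, -6.7)

The pink star was at (11.5, 12.5) in frame 1 and (8.0, 5.8) in frame 2.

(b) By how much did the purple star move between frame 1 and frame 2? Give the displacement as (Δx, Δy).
(-1.3, 3.8)

The purple star was at (12.7, 5.4) in frame 1 and (11.4, 9.2) in frame 2.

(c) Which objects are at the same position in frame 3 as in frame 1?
none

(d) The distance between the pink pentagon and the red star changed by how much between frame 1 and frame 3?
+3.3

Distance in frame 1: 8.3. Distance in frame 3: 11.6.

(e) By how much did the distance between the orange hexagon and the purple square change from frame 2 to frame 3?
+1.1

Distance in frame 2: 2.8. Distance in frame 3: 3.9.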